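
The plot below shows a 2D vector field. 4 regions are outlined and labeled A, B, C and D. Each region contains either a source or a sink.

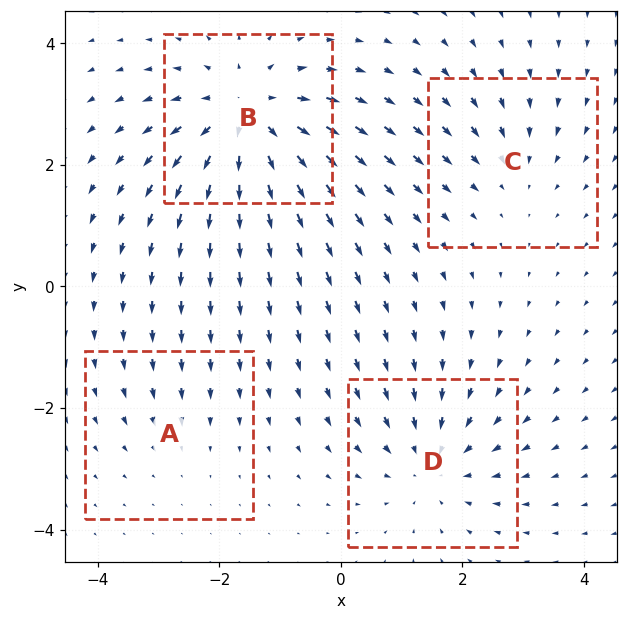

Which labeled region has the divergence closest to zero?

A

Divergence at each region's feature centre — A: about -2, B: about +7, C: about -3, D: about -4. Region A is closest to zero.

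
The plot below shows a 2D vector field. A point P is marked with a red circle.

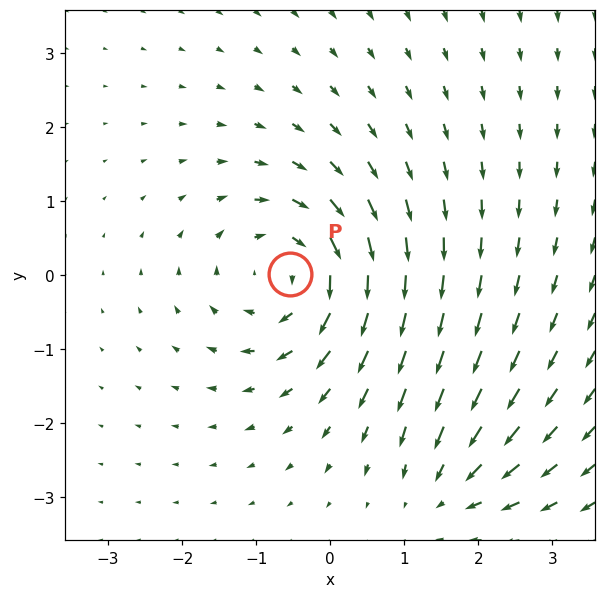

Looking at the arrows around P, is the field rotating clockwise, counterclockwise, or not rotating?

Near P at (-0.5, 0.0) the arrows circulate clockwise. The curl (z-component) there is about -4; negative curl means clockwise rotation.

clockwise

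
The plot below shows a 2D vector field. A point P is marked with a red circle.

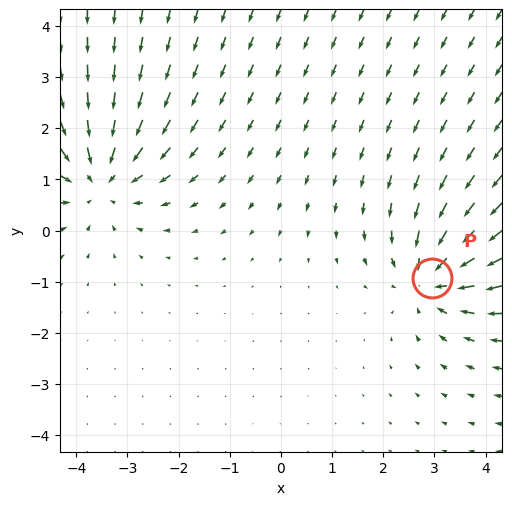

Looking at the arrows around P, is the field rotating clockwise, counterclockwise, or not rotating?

not rotating

Near P at (3.0, -0.9) the arrows show no circulation. The curl there is ≈0.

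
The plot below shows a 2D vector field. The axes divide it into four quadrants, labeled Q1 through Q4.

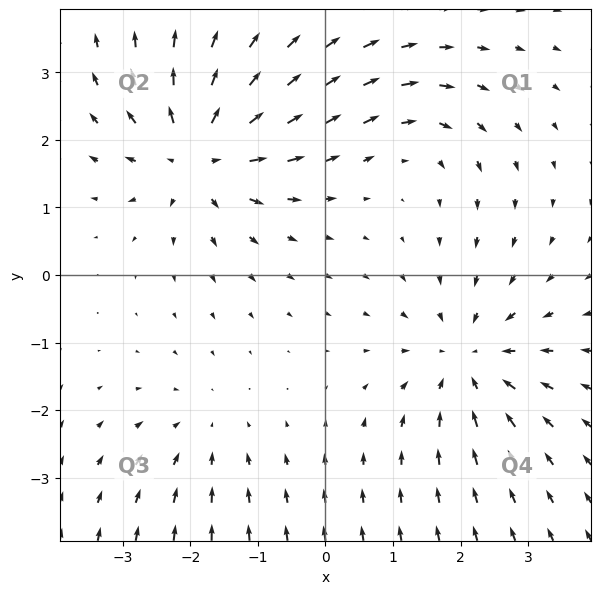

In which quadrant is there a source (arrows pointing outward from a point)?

Q2

The source sits at approximately (-1.9, 1.8), which lies in quadrant Q2. The divergence there is about +6, positive as expected for a source.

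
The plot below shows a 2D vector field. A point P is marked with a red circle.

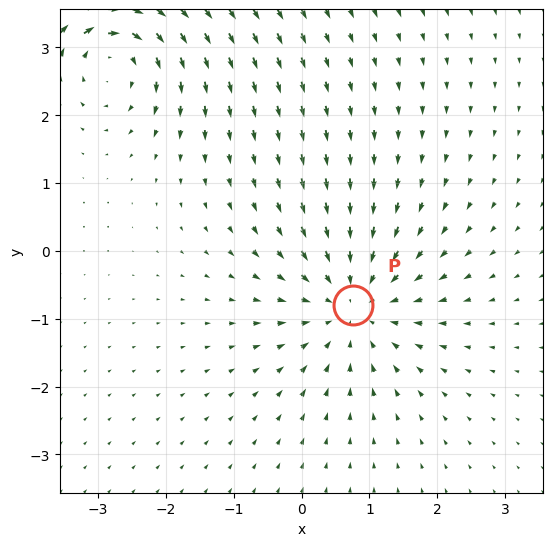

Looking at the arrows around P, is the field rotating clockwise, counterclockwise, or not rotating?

Near P at (0.8, -0.8) the arrows show no circulation. The curl there is ≈0.

not rotating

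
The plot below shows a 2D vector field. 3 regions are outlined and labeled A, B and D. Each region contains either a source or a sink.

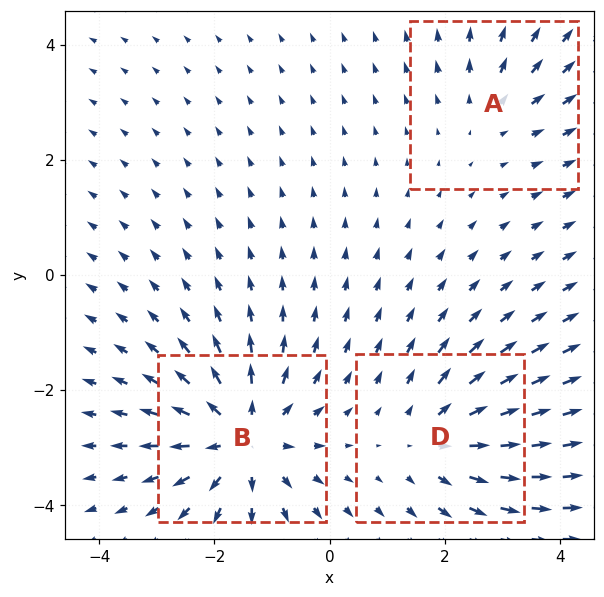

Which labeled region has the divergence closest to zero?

A

Divergence at each region's feature centre — A: about +2, B: about +5, D: about +3. Region A is closest to zero.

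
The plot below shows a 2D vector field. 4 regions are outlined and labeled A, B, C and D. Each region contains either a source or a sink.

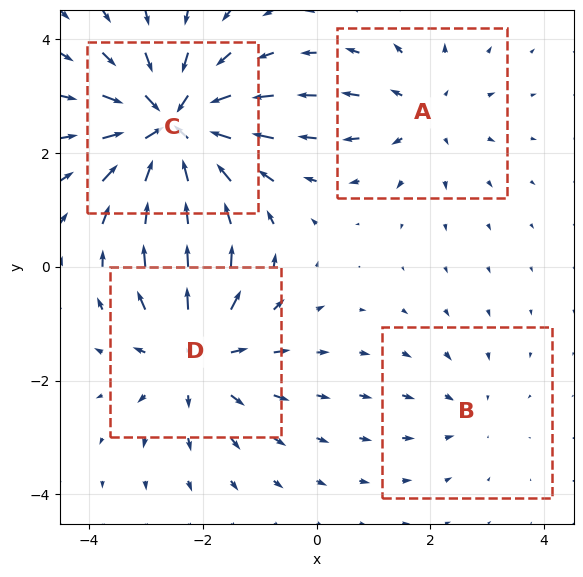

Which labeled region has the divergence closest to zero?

Divergence at each region's feature centre — A: about +3, B: about -2, C: about -7, D: about +5. Region B is closest to zero.

B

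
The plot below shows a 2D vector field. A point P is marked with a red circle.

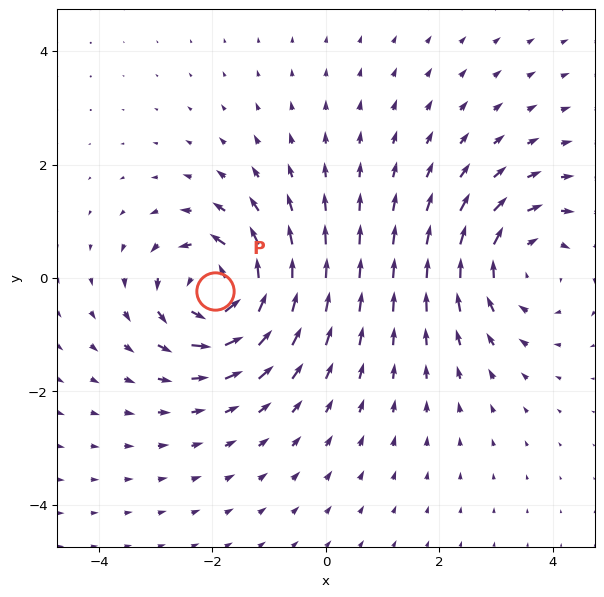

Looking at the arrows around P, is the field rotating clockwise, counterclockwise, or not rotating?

Near P at (-2.0, -0.2) the arrows circulate counterclockwise. The curl (z-component) there is about +6; positive curl means counterclockwise rotation.

counterclockwise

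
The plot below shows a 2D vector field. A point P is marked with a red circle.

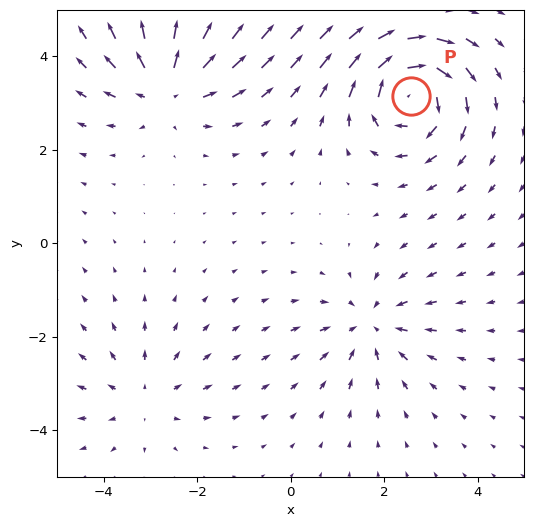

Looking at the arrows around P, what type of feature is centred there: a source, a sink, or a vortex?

vortex

At P (2.6, 3.2) the arrows circulate clockwise. Divergence ≈0, curl about -6 — near-zero divergence with nonzero curl is a vortex.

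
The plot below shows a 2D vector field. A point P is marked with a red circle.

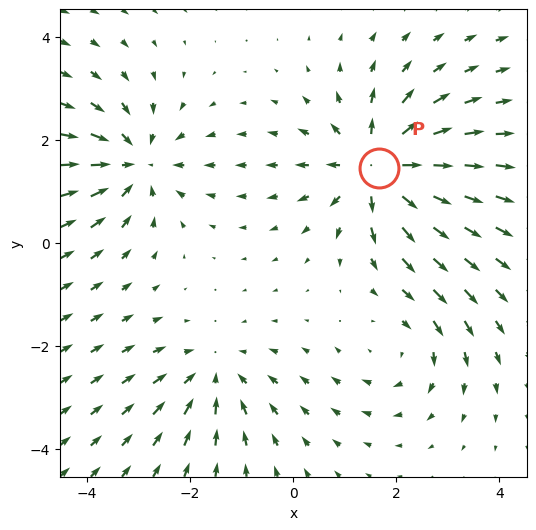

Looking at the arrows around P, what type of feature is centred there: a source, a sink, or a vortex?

At P (1.7, 1.5) the arrows spread outward. Divergence about +6, curl ≈0 — positive divergence with near-zero curl is a source.

source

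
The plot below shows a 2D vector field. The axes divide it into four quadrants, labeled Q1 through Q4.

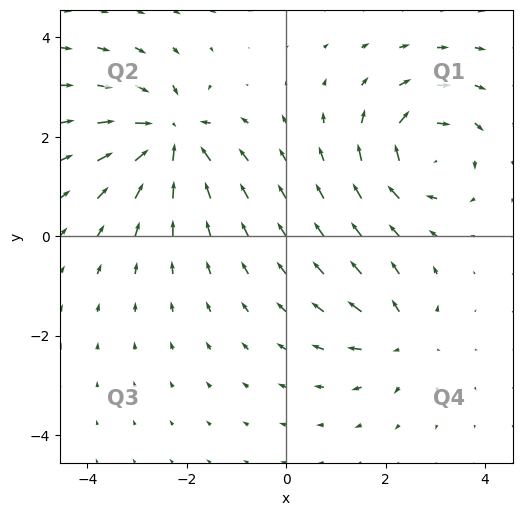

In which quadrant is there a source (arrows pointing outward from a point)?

The source sits at approximately (2.3, -2.0), which lies in quadrant Q4. The divergence there is about +4, positive as expected for a source.

Q4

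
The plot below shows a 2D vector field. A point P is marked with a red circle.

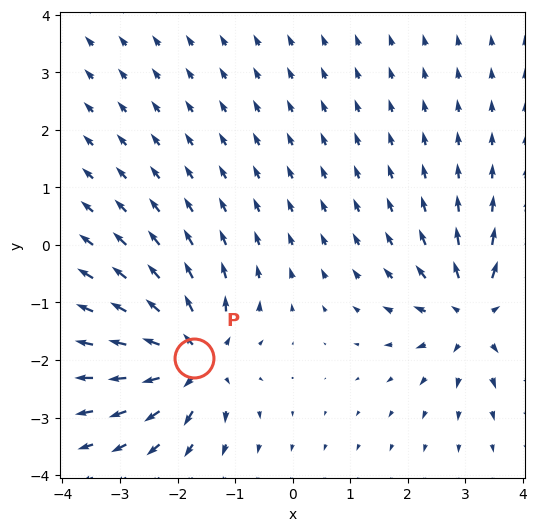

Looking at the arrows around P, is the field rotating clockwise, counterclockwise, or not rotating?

Near P at (-1.7, -2.0) the arrows show no circulation. The curl there is ≈0.

not rotating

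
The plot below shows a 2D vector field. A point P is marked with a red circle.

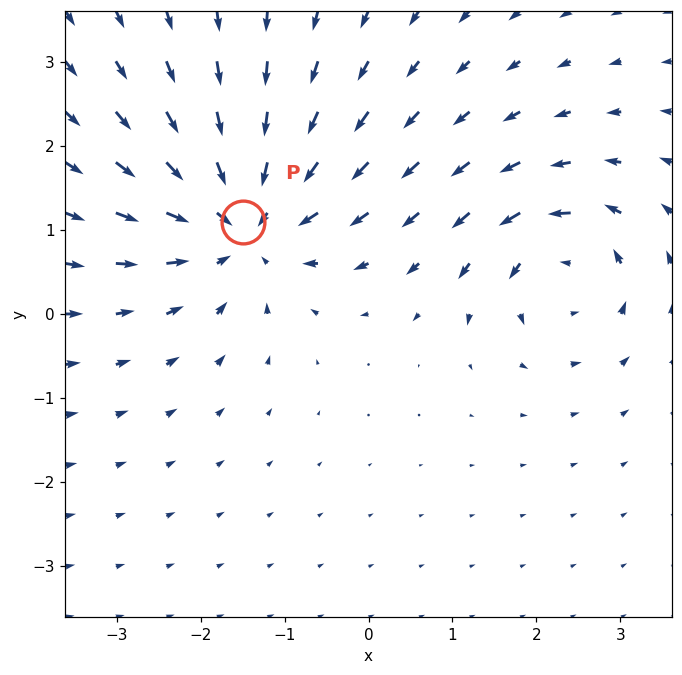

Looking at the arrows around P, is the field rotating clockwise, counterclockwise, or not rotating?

Near P at (-1.5, 1.1) the arrows show no circulation. The curl there is ≈0.

not rotating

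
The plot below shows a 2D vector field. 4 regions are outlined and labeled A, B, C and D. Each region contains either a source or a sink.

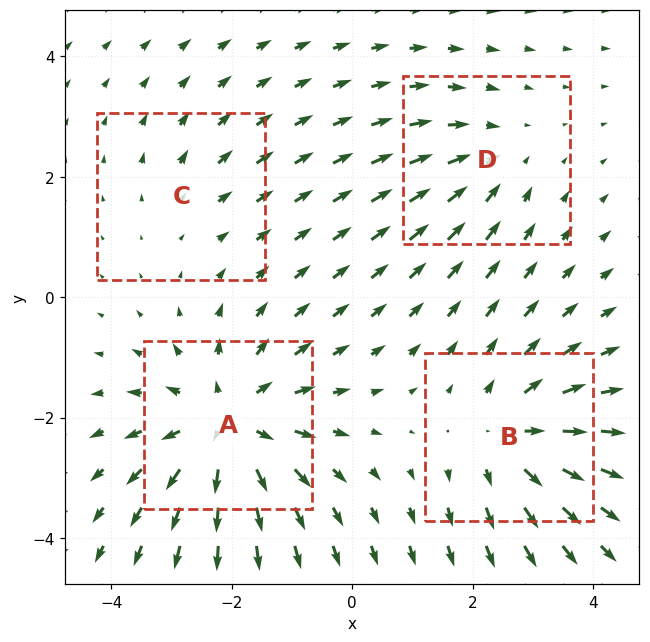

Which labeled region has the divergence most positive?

Divergence at each region's feature centre — A: about +6, B: about +5, C: about +2, D: about -3. Region A is most positive.

A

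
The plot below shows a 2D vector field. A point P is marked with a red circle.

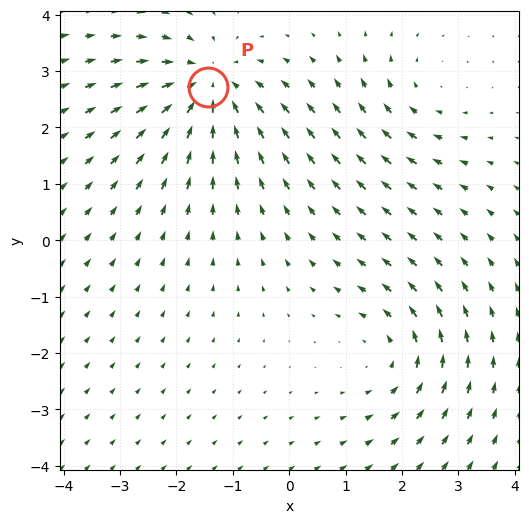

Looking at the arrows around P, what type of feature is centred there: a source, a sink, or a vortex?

sink

At P (-1.4, 2.7) the arrows converge inward. Divergence about -5, curl ≈0 — negative divergence with near-zero curl is a sink.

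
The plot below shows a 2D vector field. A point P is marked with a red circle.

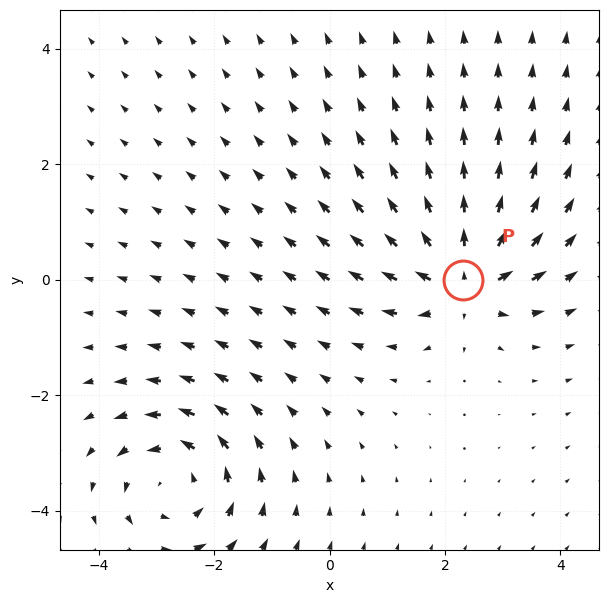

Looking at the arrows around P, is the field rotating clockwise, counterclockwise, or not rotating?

Near P at (2.3, 0.0) the arrows show no circulation. The curl there is ≈0.

not rotating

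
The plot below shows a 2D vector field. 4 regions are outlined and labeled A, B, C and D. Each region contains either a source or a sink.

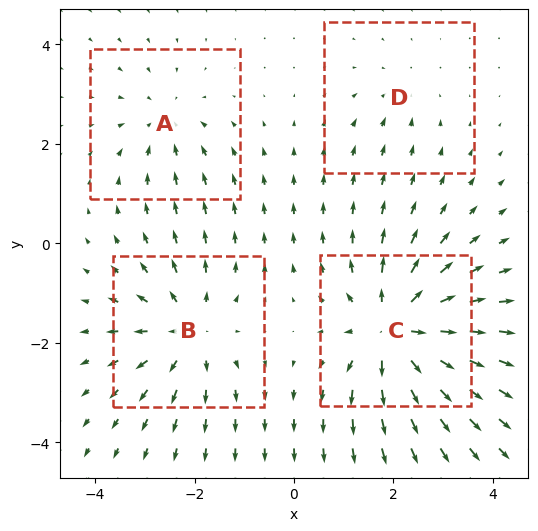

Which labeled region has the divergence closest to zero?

Divergence at each region's feature centre — A: about -3, B: about +5, C: about +7, D: about -2. Region D is closest to zero.

D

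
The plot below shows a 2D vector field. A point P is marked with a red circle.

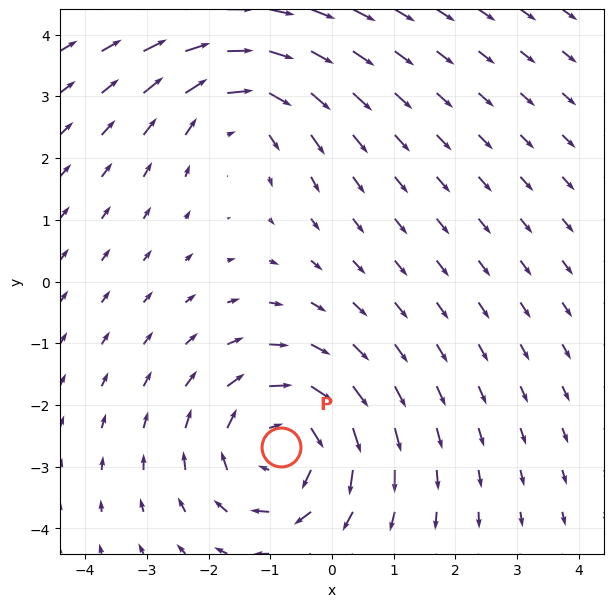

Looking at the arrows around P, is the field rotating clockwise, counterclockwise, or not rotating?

clockwise

Near P at (-0.8, -2.7) the arrows circulate clockwise. The curl (z-component) there is about -4; negative curl means clockwise rotation.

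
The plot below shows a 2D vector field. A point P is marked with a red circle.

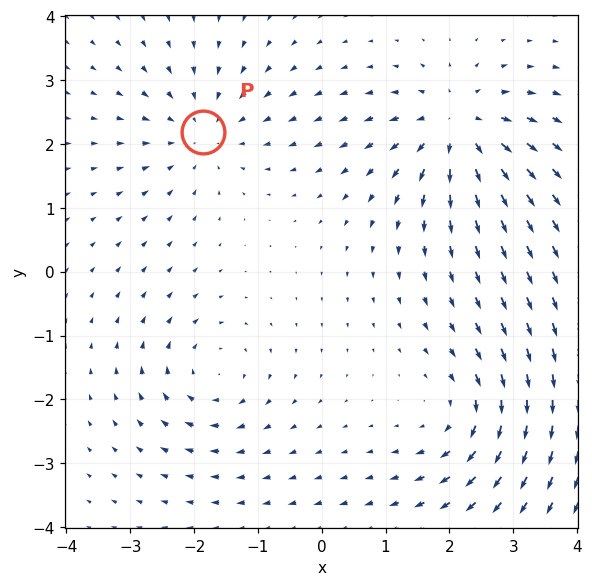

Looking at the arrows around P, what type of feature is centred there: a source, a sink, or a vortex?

At P (-1.9, 2.2) the arrows converge inward. Divergence about -4, curl ≈0 — negative divergence with near-zero curl is a sink.

sink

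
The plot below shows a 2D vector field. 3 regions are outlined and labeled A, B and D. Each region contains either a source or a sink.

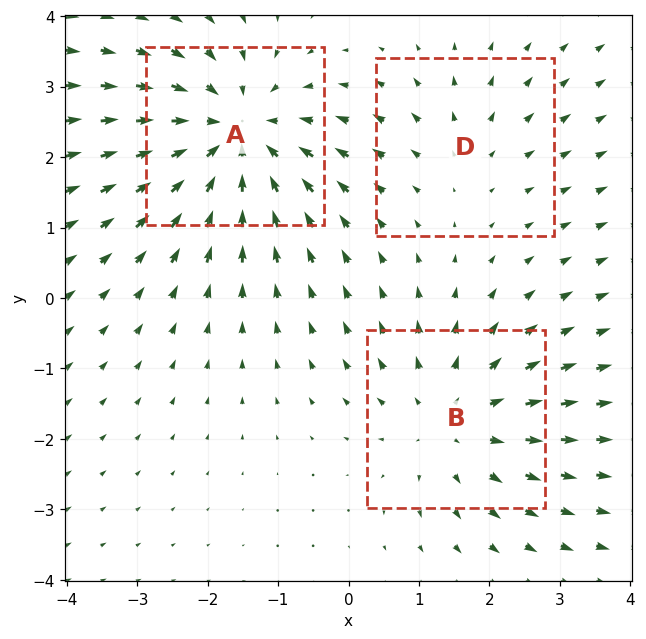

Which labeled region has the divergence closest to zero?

D

Divergence at each region's feature centre — A: about -4, B: about +3, D: about +2. Region D is closest to zero.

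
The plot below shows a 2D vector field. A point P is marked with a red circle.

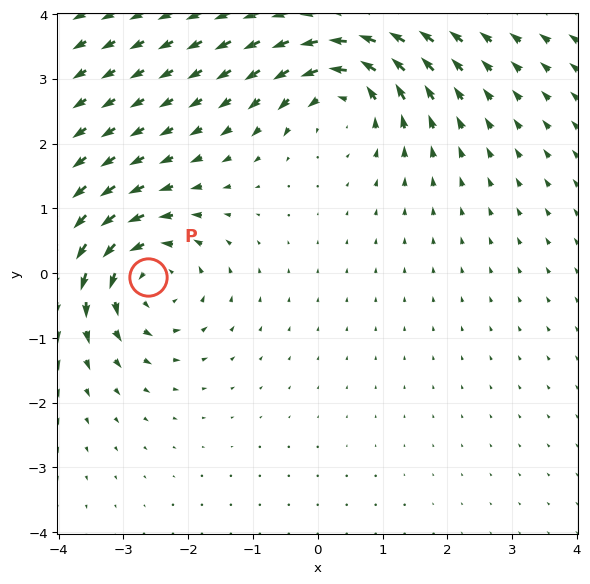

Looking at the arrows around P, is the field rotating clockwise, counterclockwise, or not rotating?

Near P at (-2.6, -0.1) the arrows circulate counterclockwise. The curl (z-component) there is about +4; positive curl means counterclockwise rotation.

counterclockwise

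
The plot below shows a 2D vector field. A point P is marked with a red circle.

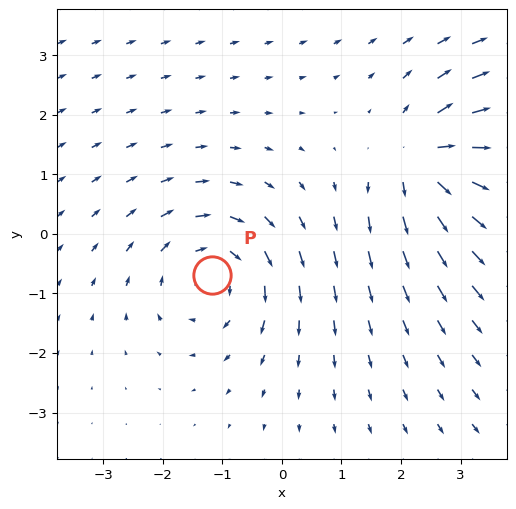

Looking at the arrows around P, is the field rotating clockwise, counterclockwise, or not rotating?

clockwise

Near P at (-1.2, -0.7) the arrows circulate clockwise. The curl (z-component) there is about -4; negative curl means clockwise rotation.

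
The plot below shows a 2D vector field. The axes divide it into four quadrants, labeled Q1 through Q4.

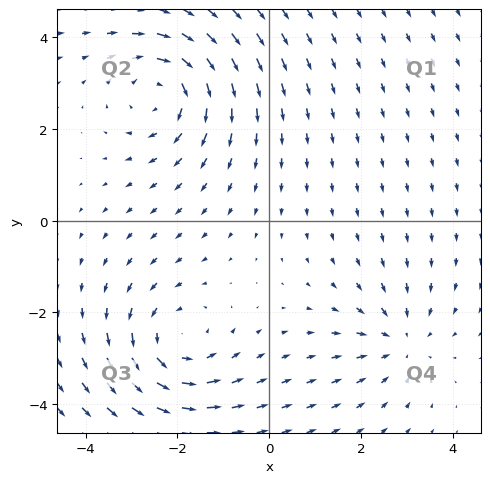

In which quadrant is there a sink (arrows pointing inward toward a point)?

Q4

The sink sits at approximately (2.9, -2.6), which lies in quadrant Q4. The divergence there is about -3, negative as expected for a sink.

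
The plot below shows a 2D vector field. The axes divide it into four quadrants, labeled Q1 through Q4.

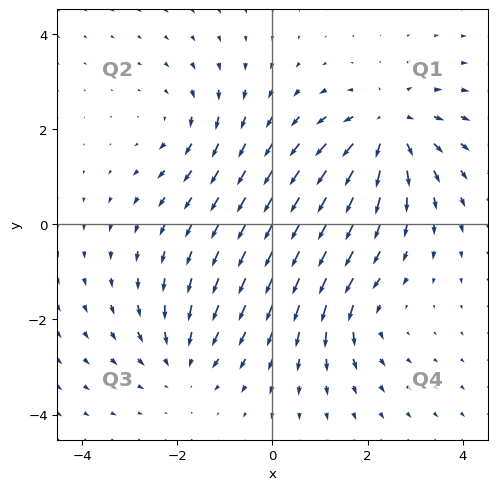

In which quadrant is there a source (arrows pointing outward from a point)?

The source sits at approximately (2.4, 2.0), which lies in quadrant Q1. The divergence there is about +5, positive as expected for a source.

Q1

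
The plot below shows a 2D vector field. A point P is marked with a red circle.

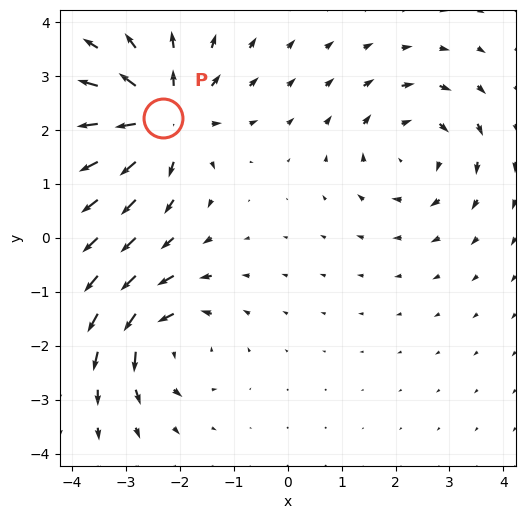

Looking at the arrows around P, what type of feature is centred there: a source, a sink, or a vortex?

At P (-2.3, 2.2) the arrows spread outward. Divergence about +5, curl ≈0 — positive divergence with near-zero curl is a source.

source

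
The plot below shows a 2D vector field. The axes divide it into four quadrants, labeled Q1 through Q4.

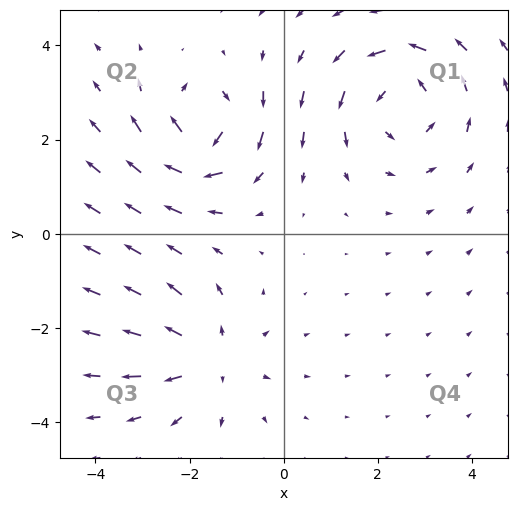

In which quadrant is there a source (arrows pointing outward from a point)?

Q3

The source sits at approximately (-1.6, -2.7), which lies in quadrant Q3. The divergence there is about +3, positive as expected for a source.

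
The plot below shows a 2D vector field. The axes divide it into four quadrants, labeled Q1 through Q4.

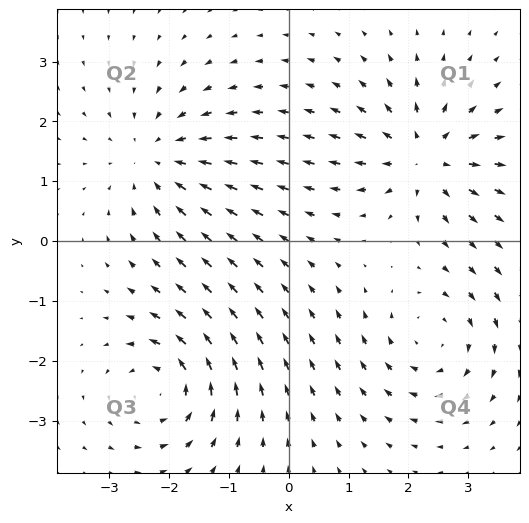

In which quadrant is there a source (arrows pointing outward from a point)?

The source sits at approximately (2.3, 1.4), which lies in quadrant Q1. The divergence there is about +6, positive as expected for a source.

Q1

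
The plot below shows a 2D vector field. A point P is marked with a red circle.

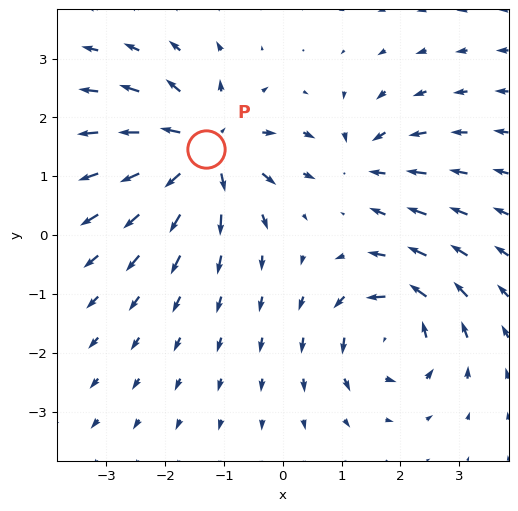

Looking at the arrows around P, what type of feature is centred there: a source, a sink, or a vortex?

source

At P (-1.3, 1.5) the arrows spread outward. Divergence about +5, curl ≈0 — positive divergence with near-zero curl is a source.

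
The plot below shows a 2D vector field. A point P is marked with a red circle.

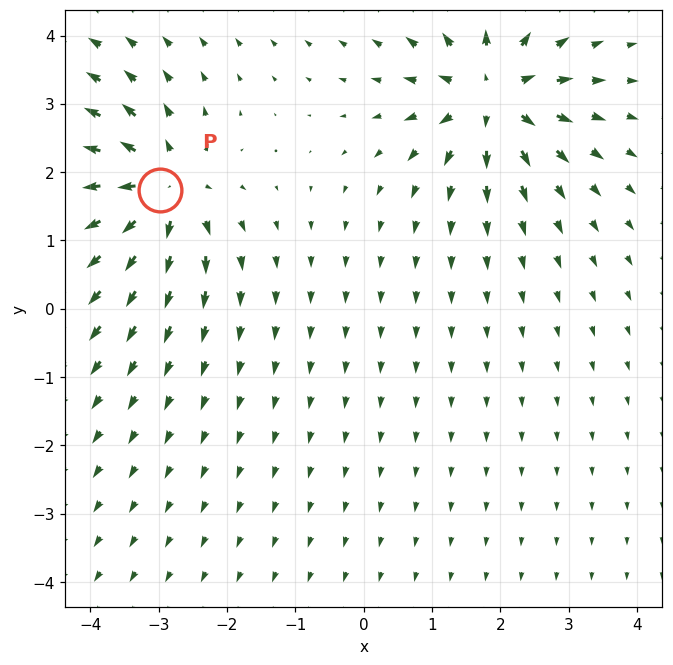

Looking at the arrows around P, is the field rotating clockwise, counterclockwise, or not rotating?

not rotating

Near P at (-3.0, 1.7) the arrows show no circulation. The curl there is ≈0.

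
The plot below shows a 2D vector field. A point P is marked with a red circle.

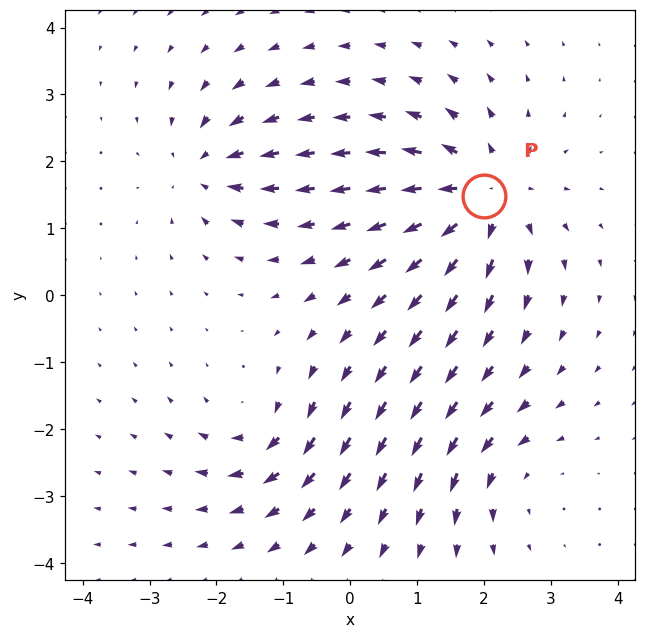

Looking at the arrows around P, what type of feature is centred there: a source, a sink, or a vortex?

source

At P (2.0, 1.5) the arrows spread outward. Divergence about +5, curl ≈0 — positive divergence with near-zero curl is a source.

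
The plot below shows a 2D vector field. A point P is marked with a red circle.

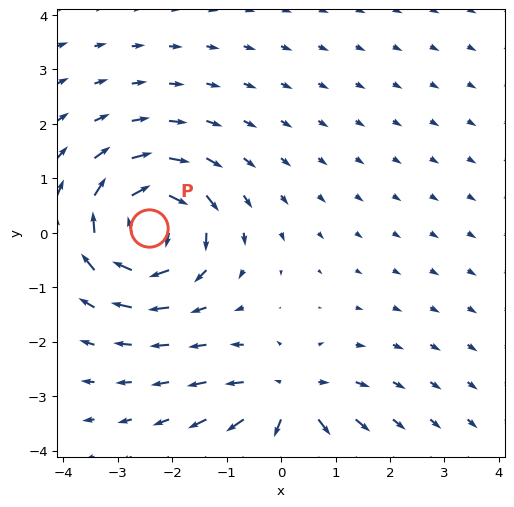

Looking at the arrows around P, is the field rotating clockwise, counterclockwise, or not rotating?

clockwise

Near P at (-2.4, 0.1) the arrows circulate clockwise. The curl (z-component) there is about -6; negative curl means clockwise rotation.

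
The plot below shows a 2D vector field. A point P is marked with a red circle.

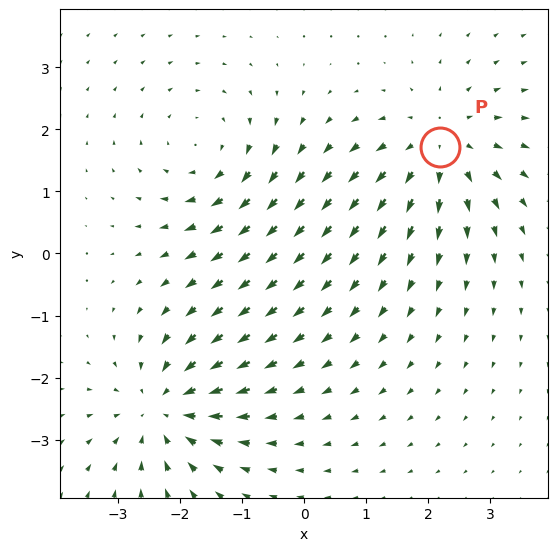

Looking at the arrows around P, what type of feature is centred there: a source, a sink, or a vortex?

At P (2.2, 1.7) the arrows spread outward. Divergence about +4, curl ≈0 — positive divergence with near-zero curl is a source.

source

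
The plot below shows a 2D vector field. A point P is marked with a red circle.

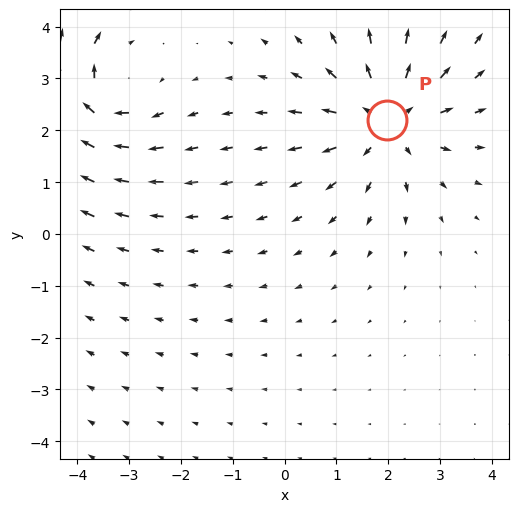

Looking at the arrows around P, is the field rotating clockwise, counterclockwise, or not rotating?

not rotating

Near P at (2.0, 2.2) the arrows show no circulation. The curl there is ≈0.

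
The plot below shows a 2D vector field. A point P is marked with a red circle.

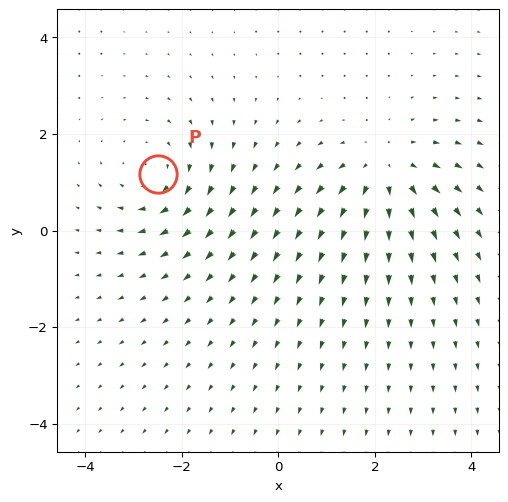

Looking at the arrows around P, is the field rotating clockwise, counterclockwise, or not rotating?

clockwise

Near P at (-2.5, 1.2) the arrows circulate clockwise. The curl (z-component) there is about -3; negative curl means clockwise rotation.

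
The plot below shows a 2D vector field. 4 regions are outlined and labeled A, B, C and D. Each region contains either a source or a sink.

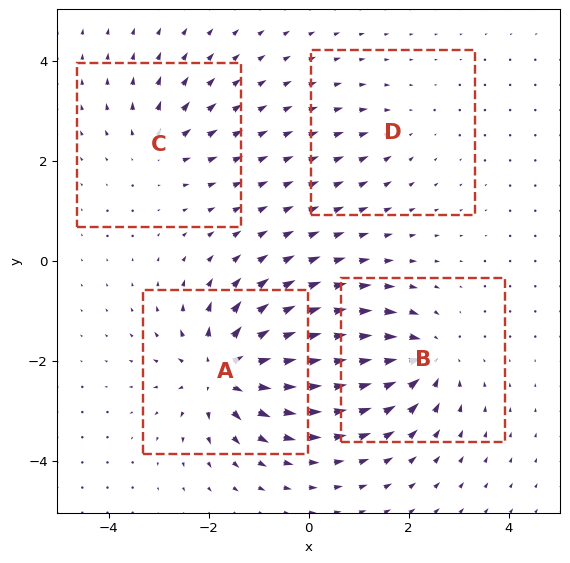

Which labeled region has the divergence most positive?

A

Divergence at each region's feature centre — A: about +8, B: about -6, C: about +4, D: about -2. Region A is most positive.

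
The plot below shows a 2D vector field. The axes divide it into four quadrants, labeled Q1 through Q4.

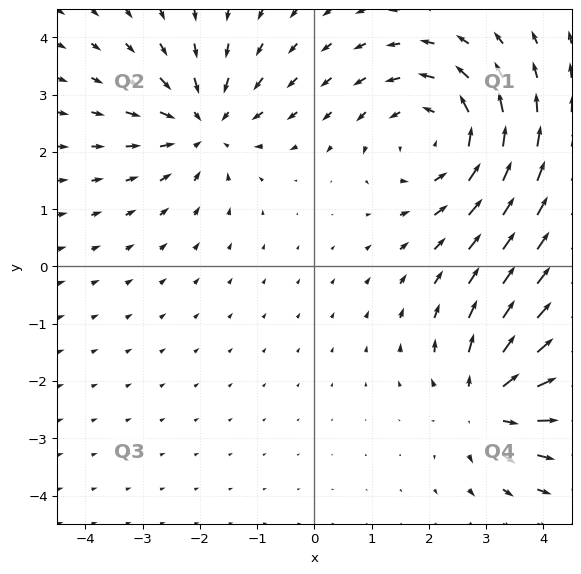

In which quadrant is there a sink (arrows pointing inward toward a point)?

Q2

The sink sits at approximately (-1.9, 2.5), which lies in quadrant Q2. The divergence there is about -4, negative as expected for a sink.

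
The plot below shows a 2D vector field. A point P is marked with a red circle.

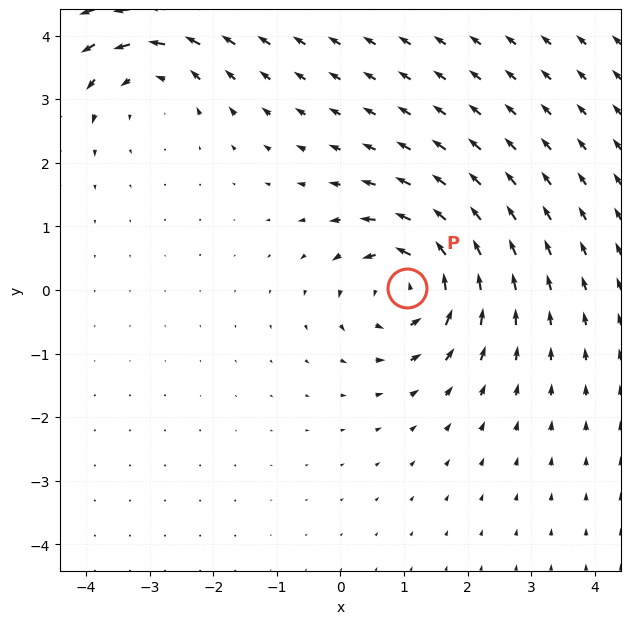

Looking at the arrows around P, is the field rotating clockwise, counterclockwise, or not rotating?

counterclockwise

Near P at (1.0, 0.0) the arrows circulate counterclockwise. The curl (z-component) there is about +5; positive curl means counterclockwise rotation.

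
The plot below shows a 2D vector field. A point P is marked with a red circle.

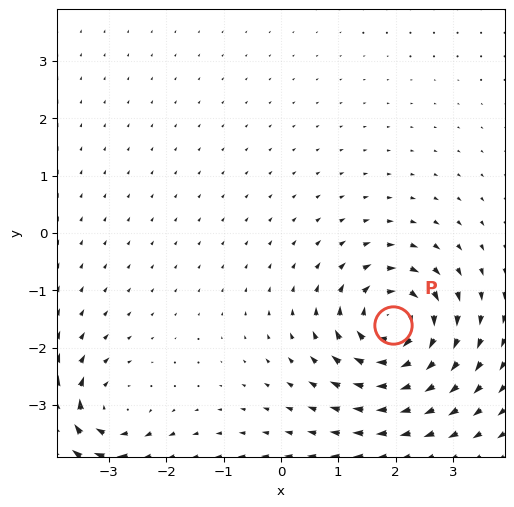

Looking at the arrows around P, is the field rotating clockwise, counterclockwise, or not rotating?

Near P at (1.9, -1.6) the arrows circulate clockwise. The curl (z-component) there is about -7; negative curl means clockwise rotation.

clockwise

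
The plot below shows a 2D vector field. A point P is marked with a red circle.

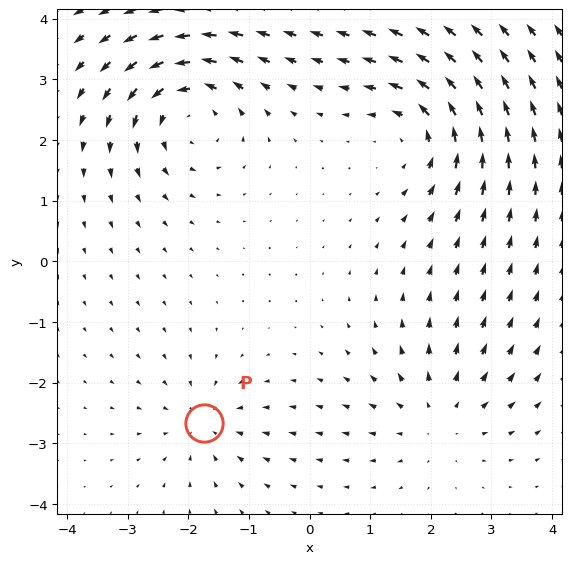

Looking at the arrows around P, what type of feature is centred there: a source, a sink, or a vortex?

At P (-1.7, -2.7) the arrows converge inward. Divergence about -3, curl ≈0 — negative divergence with near-zero curl is a sink.

sink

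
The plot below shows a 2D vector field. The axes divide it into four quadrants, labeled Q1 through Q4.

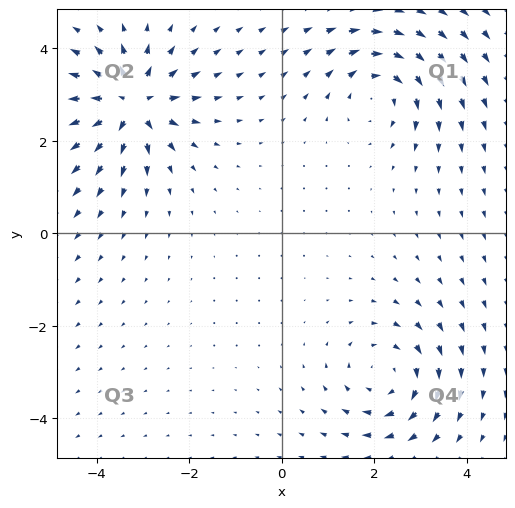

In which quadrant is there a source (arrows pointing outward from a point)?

The source sits at approximately (-3.2, 2.8), which lies in quadrant Q2. The divergence there is about +7, positive as expected for a source.

Q2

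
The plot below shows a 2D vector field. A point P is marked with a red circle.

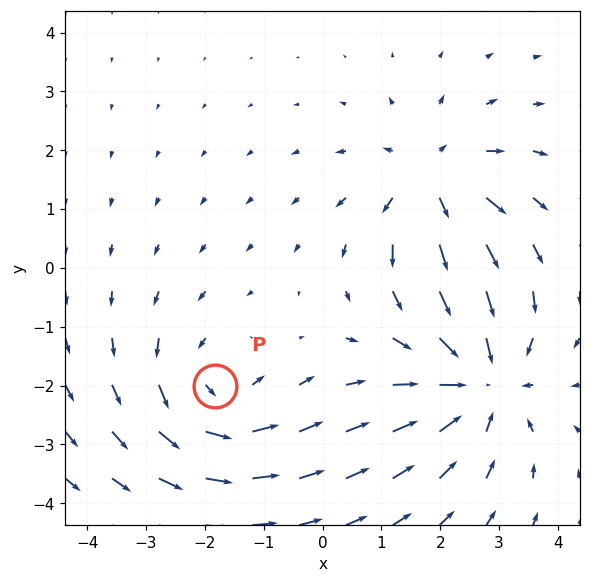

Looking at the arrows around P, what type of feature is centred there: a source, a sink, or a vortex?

vortex

At P (-1.8, -2.0) the arrows circulate counterclockwise. Divergence ≈0, curl about +3 — near-zero divergence with nonzero curl is a vortex.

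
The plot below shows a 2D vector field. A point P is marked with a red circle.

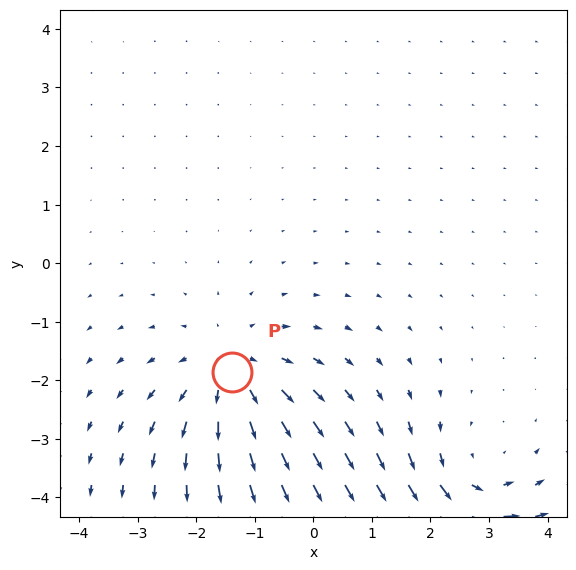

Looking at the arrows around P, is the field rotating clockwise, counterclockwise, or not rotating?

Near P at (-1.4, -1.9) the arrows show no circulation. The curl there is ≈0.

not rotating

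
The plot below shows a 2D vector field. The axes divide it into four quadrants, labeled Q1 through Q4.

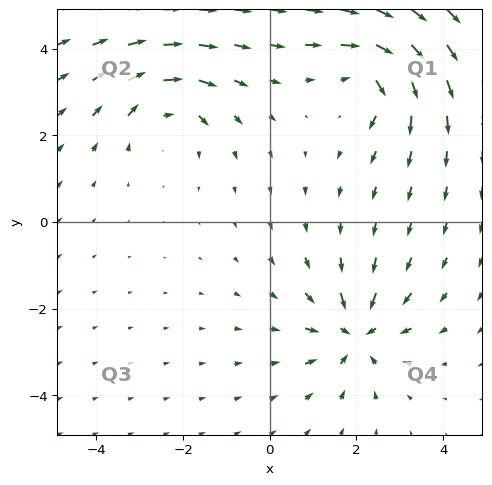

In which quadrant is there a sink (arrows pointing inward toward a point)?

The sink sits at approximately (2.0, -2.6), which lies in quadrant Q4. The divergence there is about -5, negative as expected for a sink.

Q4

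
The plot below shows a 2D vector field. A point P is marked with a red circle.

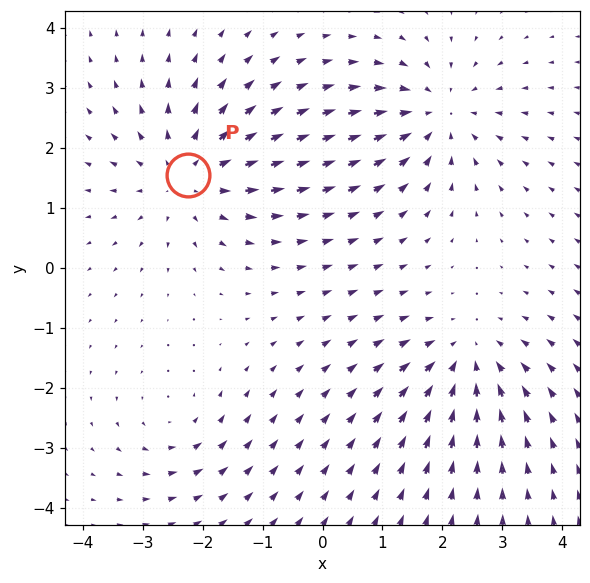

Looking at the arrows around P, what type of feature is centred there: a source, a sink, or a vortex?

source

At P (-2.2, 1.5) the arrows spread outward. Divergence about +4, curl ≈0 — positive divergence with near-zero curl is a source.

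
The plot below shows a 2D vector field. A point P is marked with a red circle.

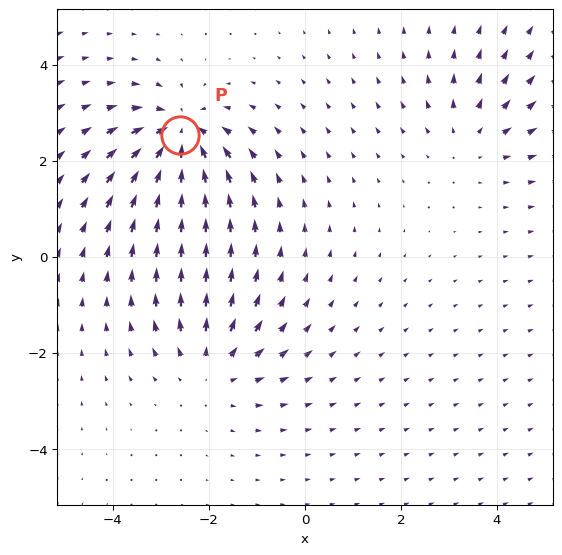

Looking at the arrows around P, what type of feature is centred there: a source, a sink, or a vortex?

sink

At P (-2.6, 2.5) the arrows converge inward. Divergence about -5, curl ≈0 — negative divergence with near-zero curl is a sink.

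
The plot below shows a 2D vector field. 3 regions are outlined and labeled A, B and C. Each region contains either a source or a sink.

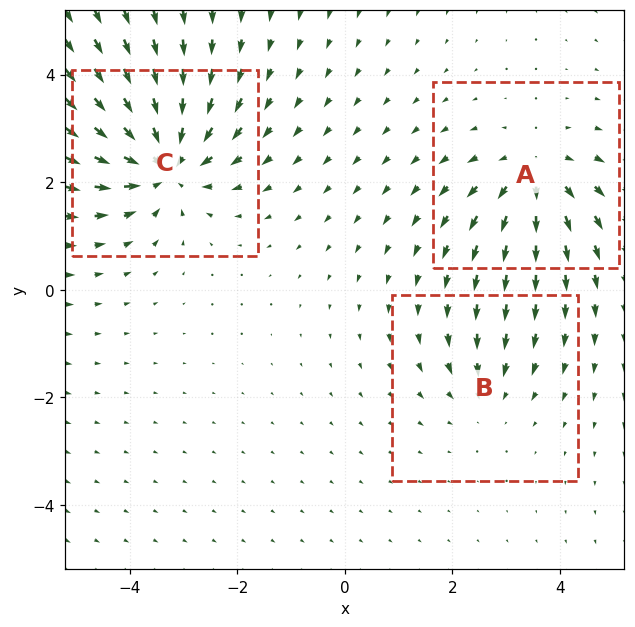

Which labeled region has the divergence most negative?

C

Divergence at each region's feature centre — A: about +4, B: about -2, C: about -5. Region C is most negative.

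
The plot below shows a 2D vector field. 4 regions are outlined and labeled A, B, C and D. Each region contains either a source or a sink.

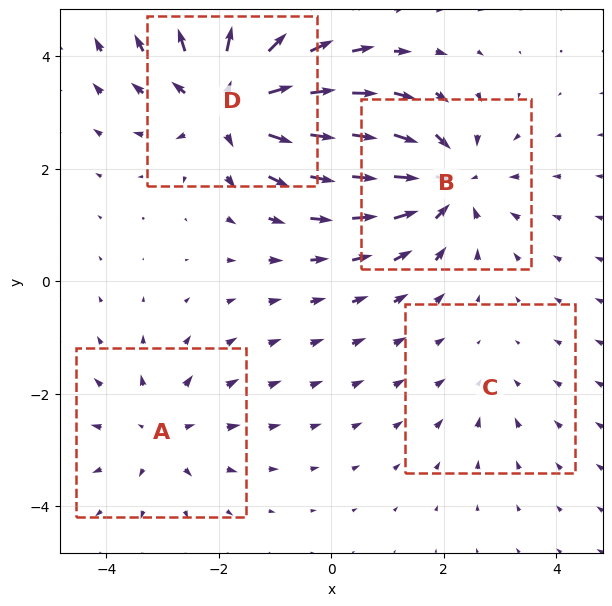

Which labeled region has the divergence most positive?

Divergence at each region's feature centre — A: about +3, B: about -5, C: about -2, D: about +7. Region D is most positive.

D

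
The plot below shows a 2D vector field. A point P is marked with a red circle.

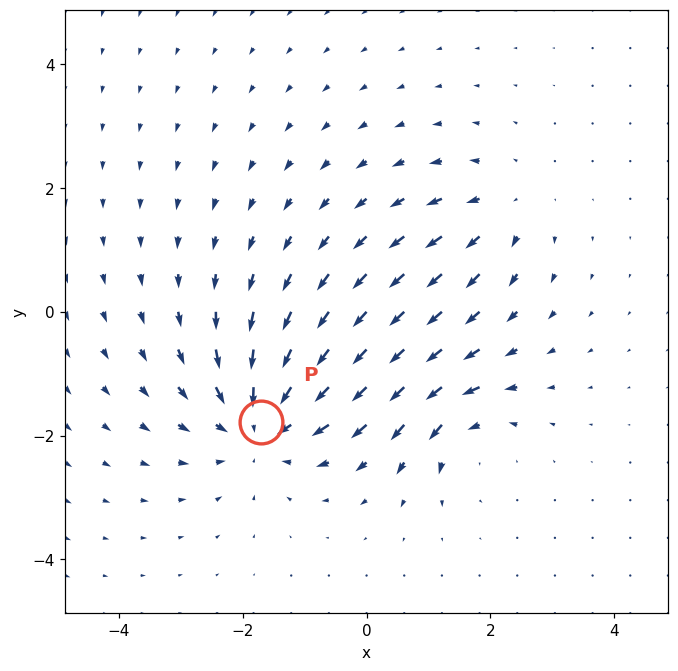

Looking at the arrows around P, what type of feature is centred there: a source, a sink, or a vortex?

sink

At P (-1.7, -1.8) the arrows converge inward. Divergence about -5, curl ≈0 — negative divergence with near-zero curl is a sink.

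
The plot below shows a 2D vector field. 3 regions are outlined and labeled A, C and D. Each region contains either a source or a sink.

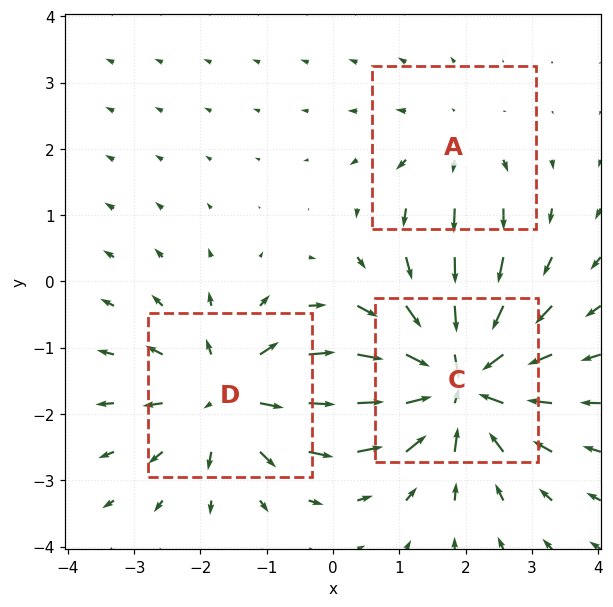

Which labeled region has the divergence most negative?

C

Divergence at each region's feature centre — A: about +2, C: about -5, D: about +4. Region C is most negative.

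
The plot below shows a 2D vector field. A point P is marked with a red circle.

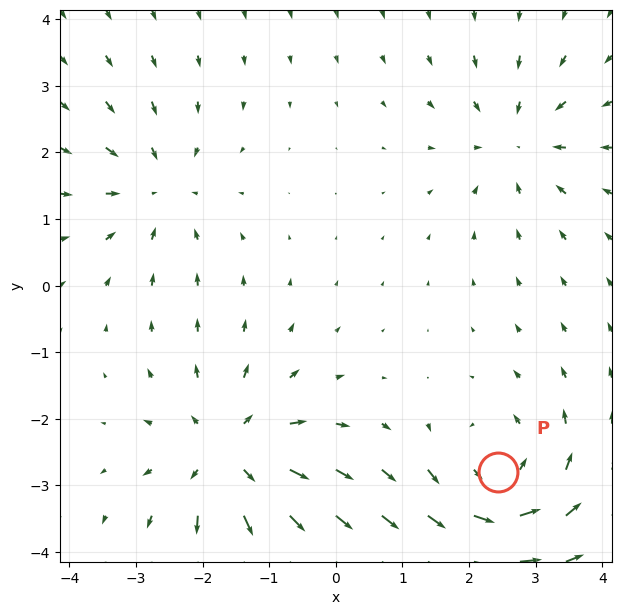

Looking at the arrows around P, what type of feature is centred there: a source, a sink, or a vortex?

At P (2.4, -2.8) the arrows circulate counterclockwise. Divergence ≈0, curl about +5 — near-zero divergence with nonzero curl is a vortex.

vortex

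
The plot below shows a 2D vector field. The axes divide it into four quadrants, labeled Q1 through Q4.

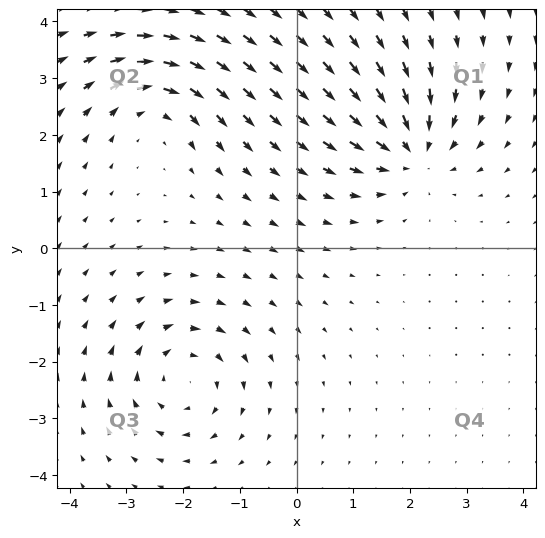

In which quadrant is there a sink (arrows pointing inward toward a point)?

Q1

The sink sits at approximately (2.0, 1.7), which lies in quadrant Q1. The divergence there is about -5, negative as expected for a sink.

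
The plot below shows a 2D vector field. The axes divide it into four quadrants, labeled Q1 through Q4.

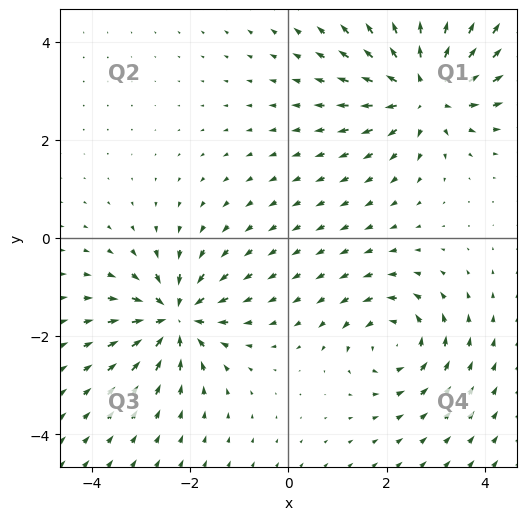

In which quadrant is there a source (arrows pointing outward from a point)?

Q1

The source sits at approximately (2.8, 3.0), which lies in quadrant Q1. The divergence there is about +5, positive as expected for a source.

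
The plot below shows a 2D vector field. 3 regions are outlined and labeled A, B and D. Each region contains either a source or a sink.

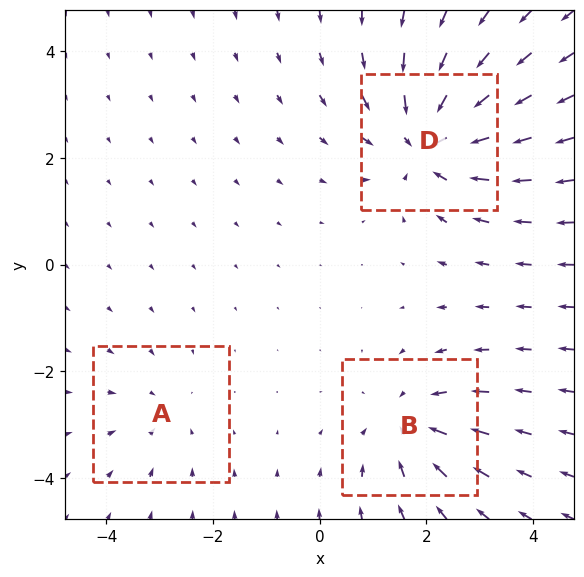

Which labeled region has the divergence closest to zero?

Divergence at each region's feature centre — A: about -2, B: about -3, D: about -5. Region A is closest to zero.

A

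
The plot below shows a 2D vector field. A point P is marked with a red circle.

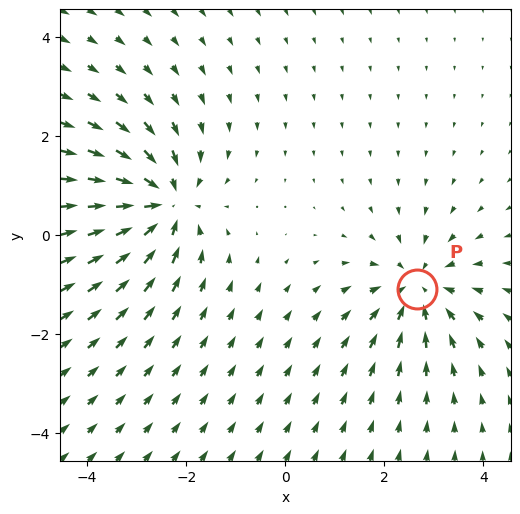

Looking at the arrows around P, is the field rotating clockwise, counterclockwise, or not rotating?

not rotating

Near P at (2.7, -1.1) the arrows show no circulation. The curl there is ≈0.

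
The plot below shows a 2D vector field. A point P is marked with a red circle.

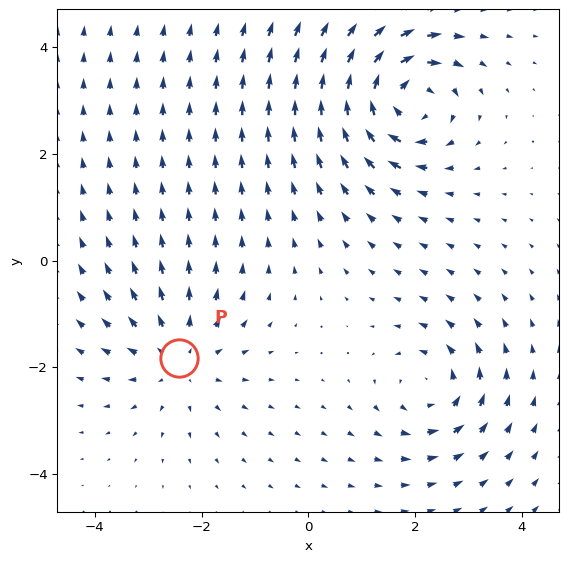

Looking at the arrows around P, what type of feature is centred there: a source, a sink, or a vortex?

At P (-2.4, -1.8) the arrows spread outward. Divergence about +3, curl ≈0 — positive divergence with near-zero curl is a source.

source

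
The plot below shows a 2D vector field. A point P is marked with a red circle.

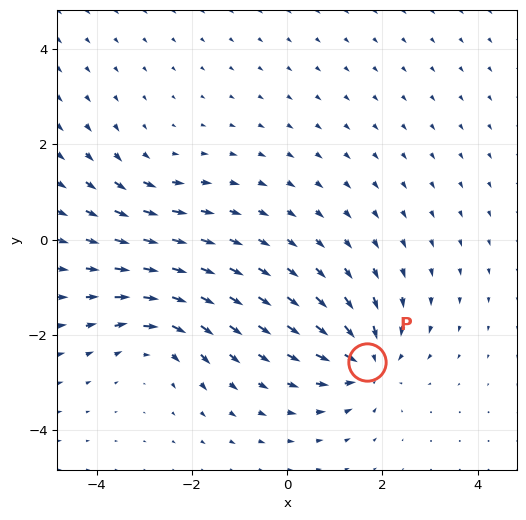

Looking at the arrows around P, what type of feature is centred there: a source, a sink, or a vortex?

At P (1.7, -2.6) the arrows converge inward. Divergence about -6, curl ≈0 — negative divergence with near-zero curl is a sink.

sink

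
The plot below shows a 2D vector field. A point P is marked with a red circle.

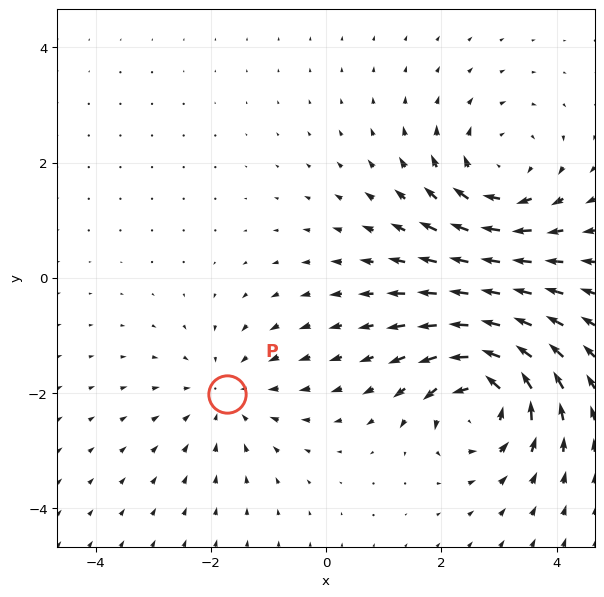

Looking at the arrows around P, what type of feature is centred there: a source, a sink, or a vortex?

At P (-1.7, -2.0) the arrows converge inward. Divergence about -2, curl ≈0 — negative divergence with near-zero curl is a sink.

sink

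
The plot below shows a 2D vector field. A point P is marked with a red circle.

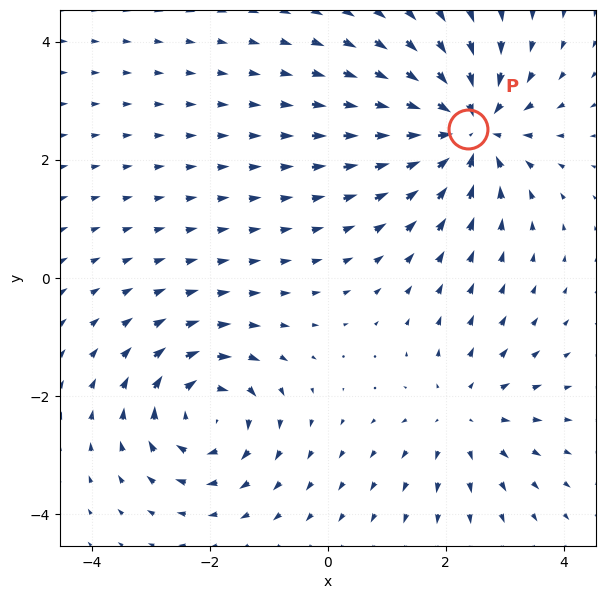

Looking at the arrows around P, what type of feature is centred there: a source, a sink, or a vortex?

sink

At P (2.4, 2.5) the arrows converge inward. Divergence about -5, curl ≈0 — negative divergence with near-zero curl is a sink.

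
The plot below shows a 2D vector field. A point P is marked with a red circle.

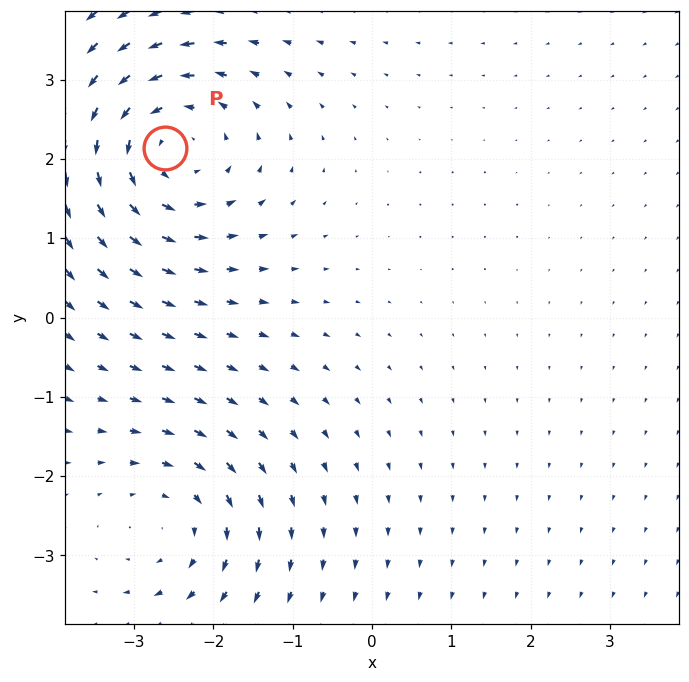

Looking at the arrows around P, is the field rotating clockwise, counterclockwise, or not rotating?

Near P at (-2.6, 2.1) the arrows circulate counterclockwise. The curl (z-component) there is about +4; positive curl means counterclockwise rotation.

counterclockwise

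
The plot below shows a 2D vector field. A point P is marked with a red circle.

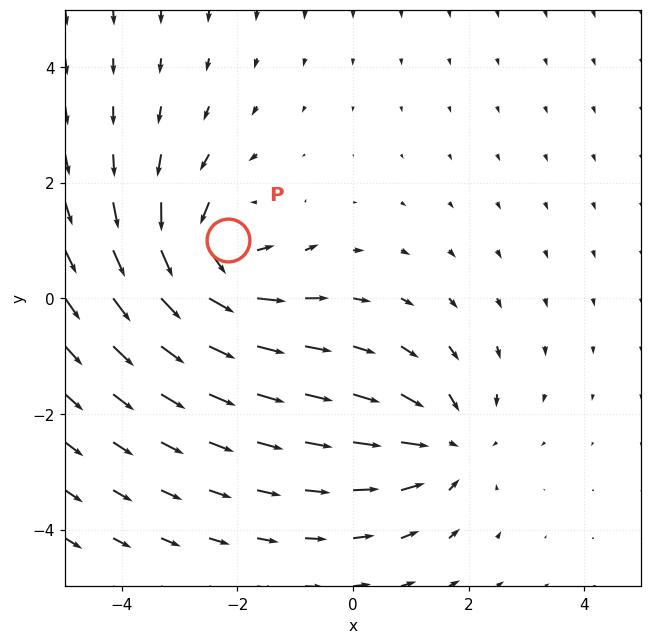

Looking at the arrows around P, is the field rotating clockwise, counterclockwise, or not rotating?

counterclockwise

Near P at (-2.2, 1.0) the arrows circulate counterclockwise. The curl (z-component) there is about +5; positive curl means counterclockwise rotation.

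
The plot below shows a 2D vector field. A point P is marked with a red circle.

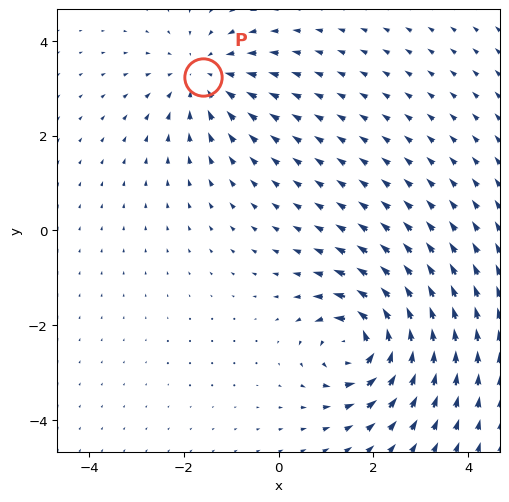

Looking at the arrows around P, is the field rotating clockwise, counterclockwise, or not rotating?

Near P at (-1.6, 3.2) the arrows show no circulation. The curl there is ≈0.

not rotating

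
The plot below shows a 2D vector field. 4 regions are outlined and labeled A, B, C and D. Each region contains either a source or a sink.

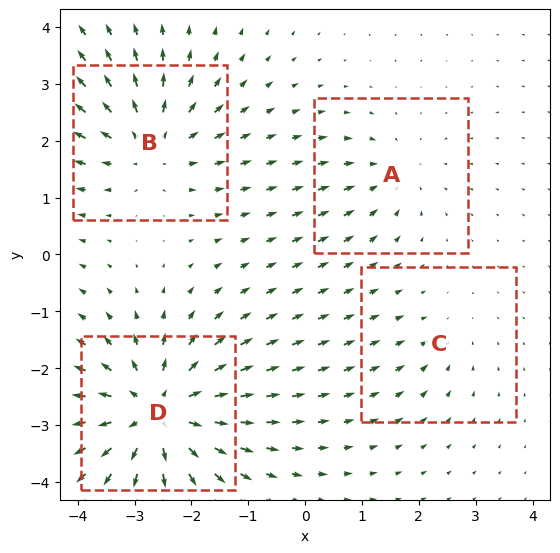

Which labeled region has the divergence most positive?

Divergence at each region's feature centre — A: about -3, B: about +5, C: about -2, D: about +8. Region D is most positive.

D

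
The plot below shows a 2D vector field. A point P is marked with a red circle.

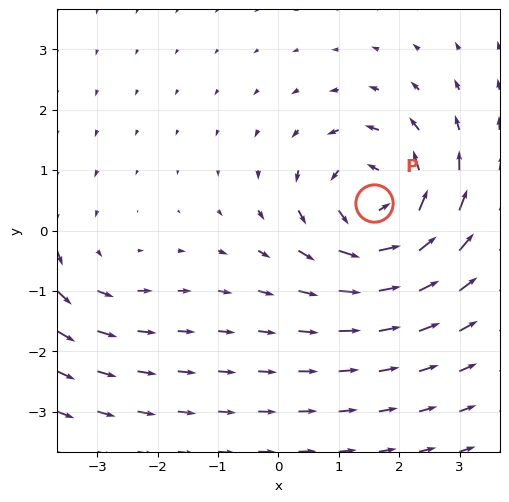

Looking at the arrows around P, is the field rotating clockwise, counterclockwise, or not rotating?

counterclockwise

Near P at (1.6, 0.5) the arrows circulate counterclockwise. The curl (z-component) there is about +5; positive curl means counterclockwise rotation.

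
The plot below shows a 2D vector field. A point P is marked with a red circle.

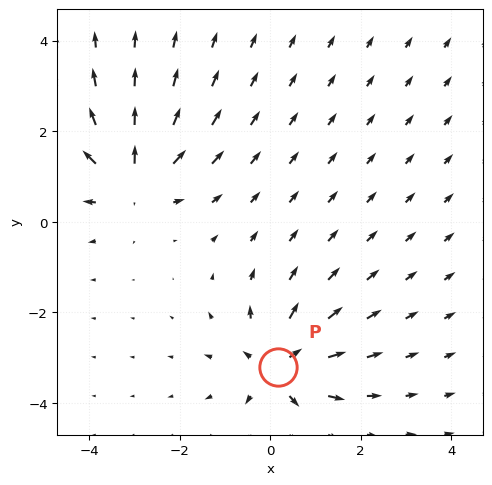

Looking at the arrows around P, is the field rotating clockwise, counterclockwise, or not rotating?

not rotating

Near P at (0.2, -3.2) the arrows show no circulation. The curl there is ≈0.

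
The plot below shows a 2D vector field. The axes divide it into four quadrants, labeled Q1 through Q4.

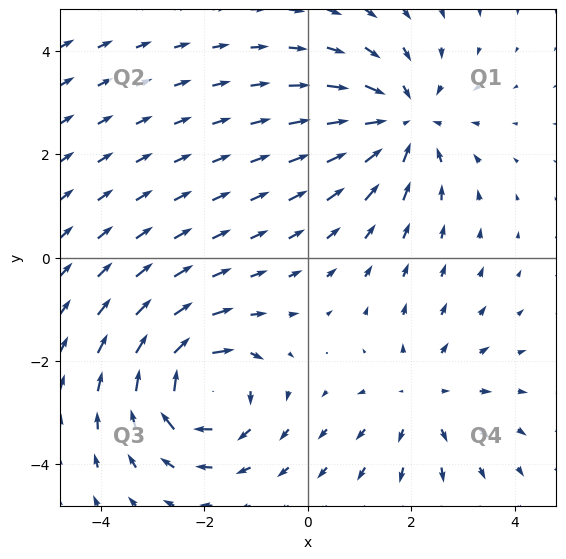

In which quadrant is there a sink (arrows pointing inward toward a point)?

Q1

The sink sits at approximately (1.8, 2.6), which lies in quadrant Q1. The divergence there is about -4, negative as expected for a sink.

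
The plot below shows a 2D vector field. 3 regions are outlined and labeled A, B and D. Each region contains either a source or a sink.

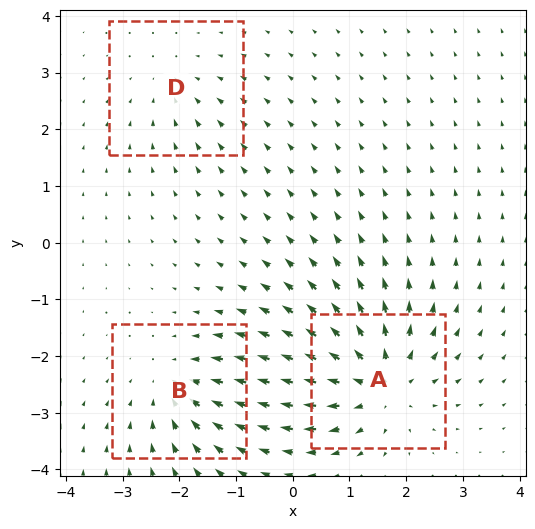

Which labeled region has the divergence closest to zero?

D

Divergence at each region's feature centre — A: about +5, B: about -3, D: about -2. Region D is closest to zero.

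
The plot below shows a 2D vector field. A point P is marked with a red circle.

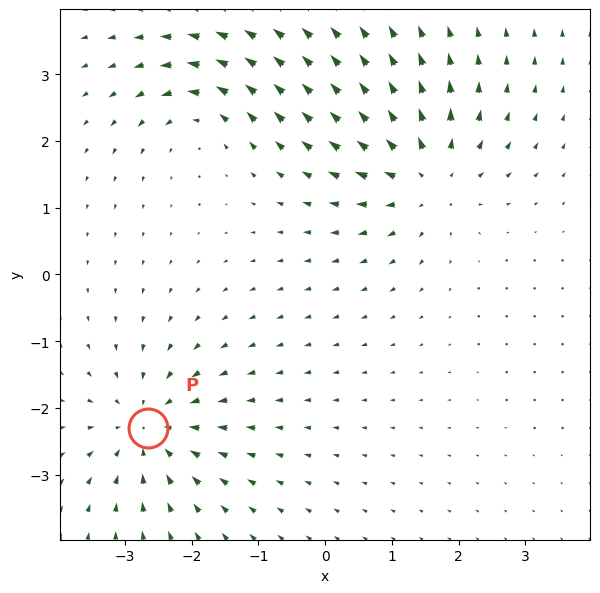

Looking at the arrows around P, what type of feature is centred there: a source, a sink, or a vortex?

At P (-2.6, -2.3) the arrows converge inward. Divergence about -5, curl ≈0 — negative divergence with near-zero curl is a sink.

sink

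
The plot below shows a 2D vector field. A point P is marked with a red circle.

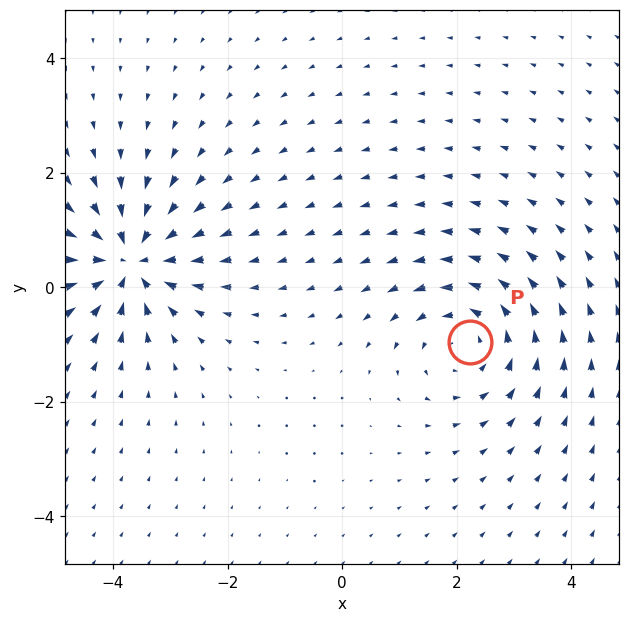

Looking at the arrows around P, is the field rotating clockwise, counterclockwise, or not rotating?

Near P at (2.2, -1.0) the arrows circulate counterclockwise. The curl (z-component) there is about +4; positive curl means counterclockwise rotation.

counterclockwise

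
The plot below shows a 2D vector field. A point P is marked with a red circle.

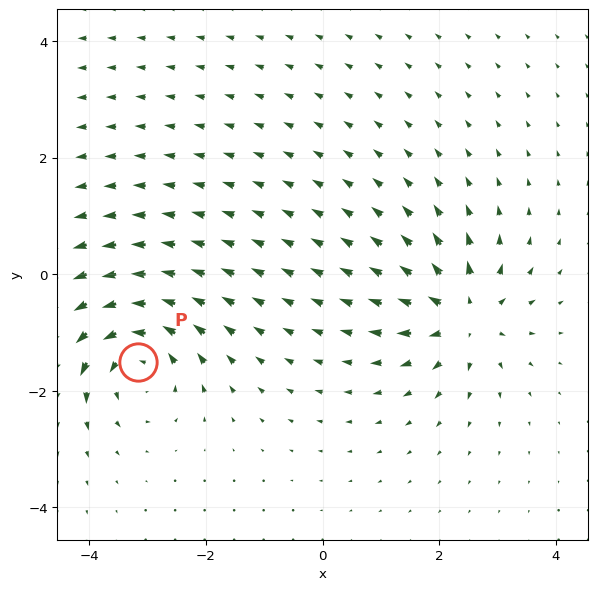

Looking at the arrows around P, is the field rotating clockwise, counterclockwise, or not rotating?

counterclockwise

Near P at (-3.2, -1.5) the arrows circulate counterclockwise. The curl (z-component) there is about +5; positive curl means counterclockwise rotation.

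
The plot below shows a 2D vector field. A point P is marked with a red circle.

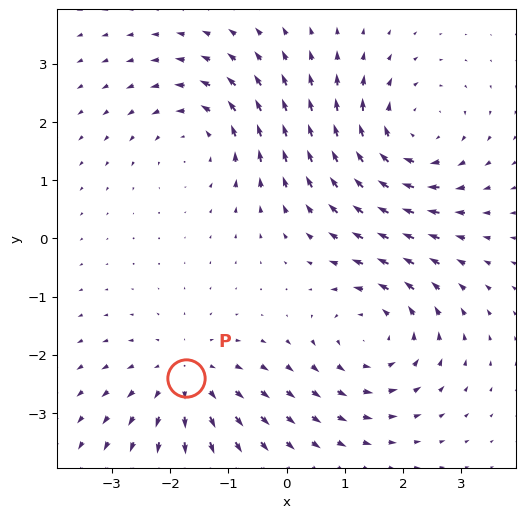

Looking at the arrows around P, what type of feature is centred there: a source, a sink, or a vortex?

At P (-1.7, -2.4) the arrows spread outward. Divergence about +3, curl ≈0 — positive divergence with near-zero curl is a source.

source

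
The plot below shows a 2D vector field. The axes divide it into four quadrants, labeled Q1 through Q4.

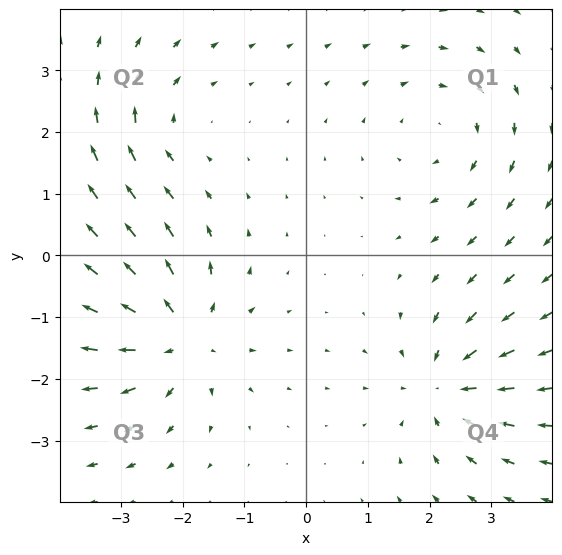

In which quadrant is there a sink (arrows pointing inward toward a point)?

Q4

The sink sits at approximately (2.2, -2.1), which lies in quadrant Q4. The divergence there is about -5, negative as expected for a sink.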